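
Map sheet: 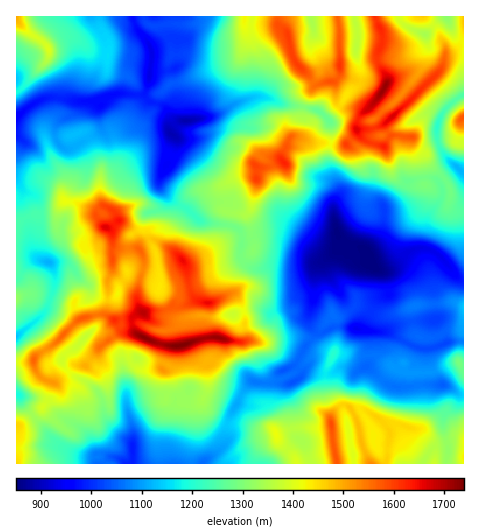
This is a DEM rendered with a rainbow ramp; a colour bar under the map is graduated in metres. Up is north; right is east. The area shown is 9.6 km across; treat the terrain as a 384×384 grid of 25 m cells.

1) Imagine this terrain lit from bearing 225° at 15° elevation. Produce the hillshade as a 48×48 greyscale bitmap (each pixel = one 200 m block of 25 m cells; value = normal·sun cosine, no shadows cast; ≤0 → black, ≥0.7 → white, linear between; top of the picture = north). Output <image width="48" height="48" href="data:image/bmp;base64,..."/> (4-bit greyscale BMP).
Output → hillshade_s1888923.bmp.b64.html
<image width="48" height="48" href="data:image/bmp;base64,Qk32BAAAAAAAAHYAAAAoAAAAMAAAADAAAAABAAQAAAAAAIAEAAATCwAAEwsAABAAAAAAAAAAAAAAABEREQAiIiIAMzMzAERERABVVVUAZmZmAHd3dwCIiIgAmZmZAKqqqgC7u7sAzMzMAN3d3QDu7u4A////AAERMyNWZmiHd3iYaJmtxzWtMIYTRmZEeSESRVV4ZGmXeJmHeJq8lEe8IIU1ZlVEeSEUiXeXQ3upq7p2eKqqU1jLEoRWZWVDeCAnp1eFRIzcvLl2aamWJGi6A3RnVVMBZgBoZXhlQp7bqphkR3ZBFFfHBWVkEAACVASGeIdVIb65iHdjNVQyIlmRFkMAAAACMViImGZVAryoZmZSJFUyElYgIAAAAAABAM3LlmVWFLyYdmdjI0MhAjIQAAAAAiIhJv/ZUkaXJ926mIqFIRNDI0MgAAADVlVWru2CEnuWSNvMmKuFIVmFVVVUECJHd2Zq7stCJpdlOJi6mqh1RauHdneHREV3ZUVqy4Y0VlaFR5z+25iImaqoVFeHUzVlVDNWZFM1ZWeFe//8mGecuZhiAUZ1IAJEM0VVM3M1ZVh4vvsgASRmAAAAACRTAAIzRnZVZ4ZVVmirunACIRAAAAAAABNUEUZnd2RGiWZ2Z4aJZWZTRVUwAyAAACRmRXh3d2VniXd3mEEzFYQAVomFWCAhACRmNGZVZ2ZnmVVWiDA1R3ABZ5hCRRFAASRkJVREVlRWdTQ0ZzN5eFAFiXIAEQIQASNCRjIjVURFMVQiZzfKd0I4umAAAAAAAAEzUgASRVVTE0IBd4zKhHVJylABAAEgAAJEMSI1ZmVCSSAWqt27dZZKyRABETVBAANURFVoh2U0rSR6zeuqdoQ6ogABI1ZBACRVVVaJh2Vr7UabzLi8gzBHEAABI1UyETVVVniqmqve2laKqZrdUiExAAABE2UyIjREWKu7zM3duVaJma3oMgAAAAA1V4YyM0Qze8uZvMu7mFZ5msyFQAAAACaZiHYzRUMknLhoq6mZh1VqupdTAAAABHqYZodFd1Mlu5dozKmHZFWKlSIwAAAASJmHaKpmmWM3qpid7al2UmeZURMgAAAAd3dnee1mujE1i93f6odWMHh2QyRAAwACVVRWeutHxwBGv/3Np3ZlAGZFUhRBIgACVVRGeshZoQR5/+rNl5hgAVNGEBQxEQACVlVXeZZIUCid/7v+eKcgbDN1AkQgEQACNVVniHQjImiN/ZzpSZQD71mjNmUyIhEAFXeId0ADVEQ2iapzWEAI3JpzRUQ0QzMQR3ZnZSFGUQABaqNGUQAI3odTMzETREMSVmZndUVnMAAEy3V2IAApzpZDMhAkRDMkeImahURTASJM64d2Q0M4h4ZUMzRVRDNHiJq6h2UyWJveyHZkRURGYlZ3Z4iIdmVnd4mqqYiKvO7MhVVmRFVWYliJmaqZiHRHZ4q7u6mrvvyYZVaHI0VVVaqYiZmYZTJXZom8upmq3+ZGYzi2ATRUM8uoZ4mGMzNXZomrqZmb/2AmYBvCASM0IamoNXhlMjJYdniqmYiN+gBHUDuTIhJEIKuzBGVEISFpdnmqmYiv5AFYUFqVMRFWAdtQBEIkEAOZZnmZqpjOoAJqYFulAAJ0BJIAMyEzACiXZ3iImpi8YAKLYF2xADiBKQACMgExAllmZnd3m5epMAKbUH6QBLpAWw=="/>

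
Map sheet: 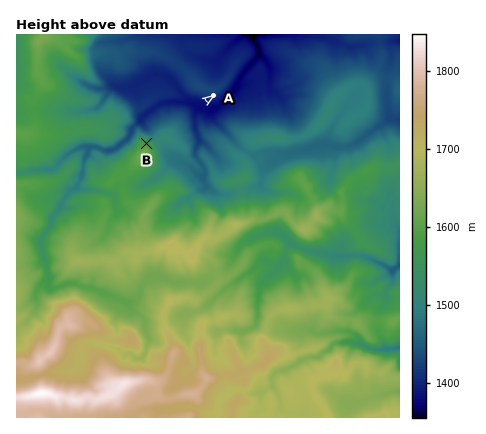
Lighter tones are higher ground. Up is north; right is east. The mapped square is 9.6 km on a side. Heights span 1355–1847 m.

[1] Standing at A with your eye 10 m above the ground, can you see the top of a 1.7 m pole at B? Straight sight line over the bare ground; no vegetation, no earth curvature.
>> yes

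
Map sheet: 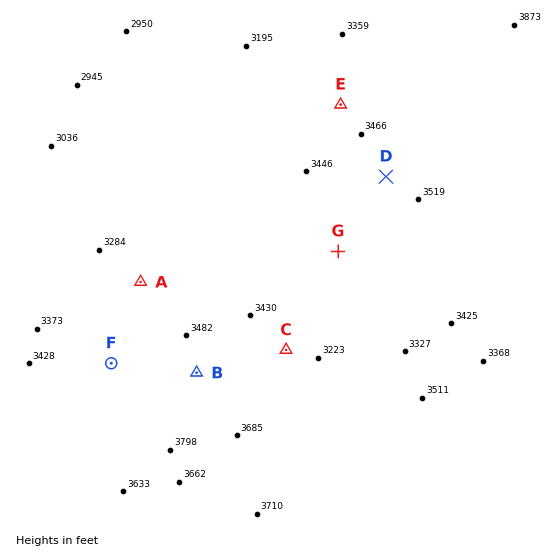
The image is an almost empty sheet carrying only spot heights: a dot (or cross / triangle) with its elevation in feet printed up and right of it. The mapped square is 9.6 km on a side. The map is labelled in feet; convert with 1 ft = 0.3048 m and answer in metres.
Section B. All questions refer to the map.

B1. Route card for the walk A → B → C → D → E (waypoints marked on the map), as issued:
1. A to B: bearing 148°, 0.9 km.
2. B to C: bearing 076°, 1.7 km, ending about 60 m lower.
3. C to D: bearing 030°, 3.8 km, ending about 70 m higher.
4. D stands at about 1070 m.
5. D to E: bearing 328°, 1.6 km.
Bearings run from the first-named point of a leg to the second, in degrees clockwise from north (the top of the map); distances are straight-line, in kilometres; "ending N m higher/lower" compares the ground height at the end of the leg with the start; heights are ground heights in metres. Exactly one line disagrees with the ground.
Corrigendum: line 1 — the distance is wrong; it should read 2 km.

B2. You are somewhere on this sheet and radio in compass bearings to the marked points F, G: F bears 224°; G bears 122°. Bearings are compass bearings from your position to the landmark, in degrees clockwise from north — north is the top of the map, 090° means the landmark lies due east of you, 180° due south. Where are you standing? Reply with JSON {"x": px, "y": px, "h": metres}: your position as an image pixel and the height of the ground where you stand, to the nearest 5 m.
{"x": 264, "y": 205, "h": 1045}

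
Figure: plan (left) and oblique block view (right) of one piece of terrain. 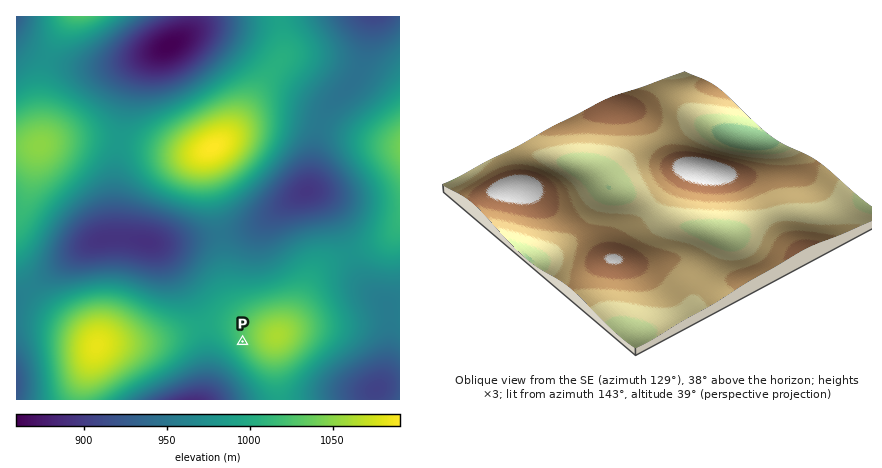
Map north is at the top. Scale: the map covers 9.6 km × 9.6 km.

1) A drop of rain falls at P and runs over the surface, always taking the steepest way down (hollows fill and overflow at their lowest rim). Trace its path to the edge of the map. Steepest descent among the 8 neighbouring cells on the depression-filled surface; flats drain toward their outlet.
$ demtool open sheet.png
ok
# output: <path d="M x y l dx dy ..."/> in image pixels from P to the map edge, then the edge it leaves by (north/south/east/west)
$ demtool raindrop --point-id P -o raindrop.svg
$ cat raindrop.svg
<path d="M242 342l-24 24-2 10-2 8-12 16"/>
exit: south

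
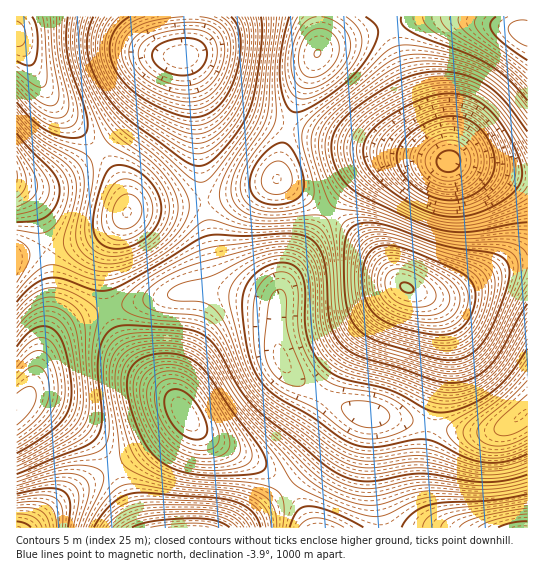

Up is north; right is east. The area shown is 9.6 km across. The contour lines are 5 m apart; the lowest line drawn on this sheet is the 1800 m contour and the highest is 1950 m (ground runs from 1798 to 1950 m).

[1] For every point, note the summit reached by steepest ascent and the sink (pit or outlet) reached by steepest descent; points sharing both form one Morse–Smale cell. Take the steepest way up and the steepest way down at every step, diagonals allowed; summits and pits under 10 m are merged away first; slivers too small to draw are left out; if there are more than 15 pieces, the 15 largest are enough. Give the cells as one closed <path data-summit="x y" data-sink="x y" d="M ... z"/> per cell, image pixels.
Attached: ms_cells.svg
<path data-summit="185 414" data-sink="282 361" d="M215 291l-33 1-73 18 7 20 11 20 8 11 41 40 13 20 22 19 54 28 21 20 26-25 29-38 10-10 9-2-14-5-31-16-28-23-7-12-3-11 0-41-2-2z"/><path data-summit="406 287" data-sink="282 361" d="M330 212l-18 23-29 50-4 12-3 24 4 36 7 12 16 15 43 24 20 7 27 2 37 8 14-62 1-20-5-29-11-15-28-15-32-37z"/><path data-summit="406 287" data-sink="449 162" d="M418 159l-27 1-18 7-14 9-14 14-16 21 40 36 32 37 18 9 23 3 17-5 44-24 25-6-1-85-28-4-44-11z"/><path data-summit="525 33" data-sink="449 162" d="M527 16l-140 1 25 76 16 34 21 34 21 3 43 11 15 0z"/><path data-summit="17 34" data-sink="182 57" d="M191 16l-174 0-1 21 33 60 50 52 32-31 33-53 10-8 9-1 5-5 4-17z"/><path data-summit="318 53" data-sink="449 162" d="M386 16l-67 1 0 34-20 44-10 31 6 3 47 12 105 20-19-34-16-34z"/><path data-summit="406 287" data-sink="522 415" d="M527 261l-24 6-54 28-18 1-11-2 15 11 5 9 4 15 0 34-13 59 2 5 32 5 24 0 17-5 22-16z"/><path data-summit="185 414" data-sink="17 410" d="M109 309l-23 7-17 8-21 18-8 16-8 29-8 14 15 2 35 20 25 23 14 22 49-31 13-10 10-10 0-3-9-13-41-40-8-11-11-20z"/><path data-summit="185 414" data-sink="193 527" d="M186 416l-33 28-40 23 25 61 99 0 48-39-2-6-18-15-62-33z"/><path data-summit="318 53" data-sink="182 57" d="M318 16l-125 0-2 27-7 14 11 9 12 17 19 18 19 11 44 15 10-32 20-44 1-18z"/><path data-summit="523 527" data-sink="522 415" d="M527 412l-21 15-17 5-24 0-34-6-7 36 0 31 4 16 9 12 12 7 79-1z"/><path data-summit="127 213" data-sink="182 57" d="M182 56l-8 1-10 8-33 53-32 32 16 21 8 16 6 24 18-4 42-3 15-3-9-102-7-32z"/><path data-summit="127 213" data-sink="282 361" d="M203 201l-65 7-11 5-18 30-4 15 0 33 5 18 80-18 36 1 51 11-8-6-31-9-15-10-8-17z"/><path data-summit="525 33" data-sink="282 361" d="M277 179l-18 9-36 11-18 2-1 2 11 58 8 17 15 10 31 9 9 7 1-7 8-20 41-66z"/><path data-summit="525 33" data-sink="182 57" d="M186 57l-2 1 7 20 5 31 8 92 35-6 35-14 3-3 11-51-43-15-19-11-19-18z"/>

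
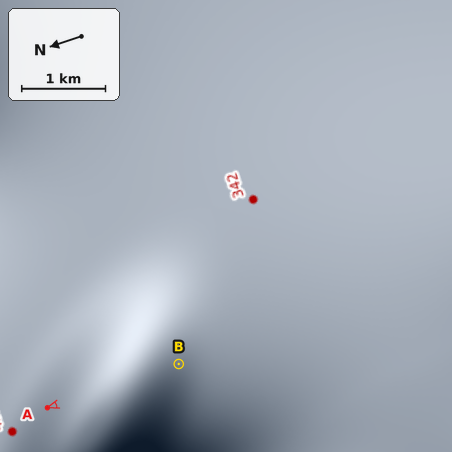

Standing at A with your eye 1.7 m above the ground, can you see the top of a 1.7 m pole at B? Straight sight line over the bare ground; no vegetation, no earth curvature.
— yes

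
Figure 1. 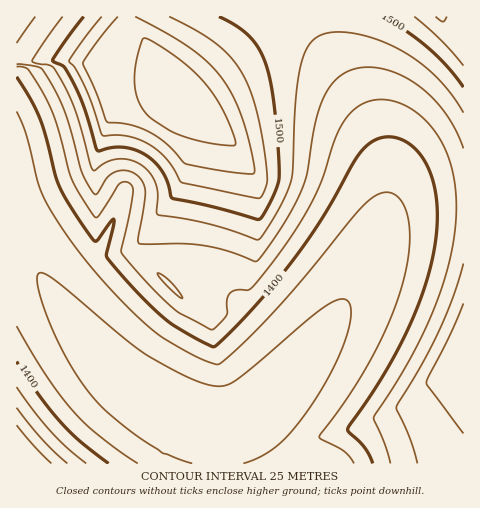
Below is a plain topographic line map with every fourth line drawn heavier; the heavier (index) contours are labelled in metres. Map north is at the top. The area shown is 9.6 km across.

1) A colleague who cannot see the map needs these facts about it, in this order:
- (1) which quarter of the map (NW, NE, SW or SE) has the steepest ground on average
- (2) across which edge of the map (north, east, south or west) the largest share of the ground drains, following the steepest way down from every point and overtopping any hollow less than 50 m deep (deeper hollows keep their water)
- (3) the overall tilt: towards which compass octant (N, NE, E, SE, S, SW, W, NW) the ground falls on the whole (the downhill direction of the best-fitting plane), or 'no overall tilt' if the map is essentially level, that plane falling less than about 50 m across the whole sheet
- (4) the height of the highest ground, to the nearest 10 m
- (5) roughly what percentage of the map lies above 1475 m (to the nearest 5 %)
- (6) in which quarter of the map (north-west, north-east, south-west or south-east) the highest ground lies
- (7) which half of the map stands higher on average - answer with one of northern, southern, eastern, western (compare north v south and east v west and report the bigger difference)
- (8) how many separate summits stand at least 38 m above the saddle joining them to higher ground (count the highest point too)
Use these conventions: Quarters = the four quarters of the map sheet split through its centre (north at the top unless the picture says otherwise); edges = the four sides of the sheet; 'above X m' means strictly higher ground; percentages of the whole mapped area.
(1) The steepest ground, on average, is in the north-west quarter.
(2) The largest share of the runoff leaves by the southern edge.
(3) The general tilt is down to the south (the land rises towards the north).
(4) The highest ground is at about 1600 m.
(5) Ground above 1475 m makes up about 25 % of the sheet.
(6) Look to the north-west quarter for the highest ground.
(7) Taken as a whole, the northern half is higher than the southern.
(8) There are 4 summits with 38 m or more of prominence.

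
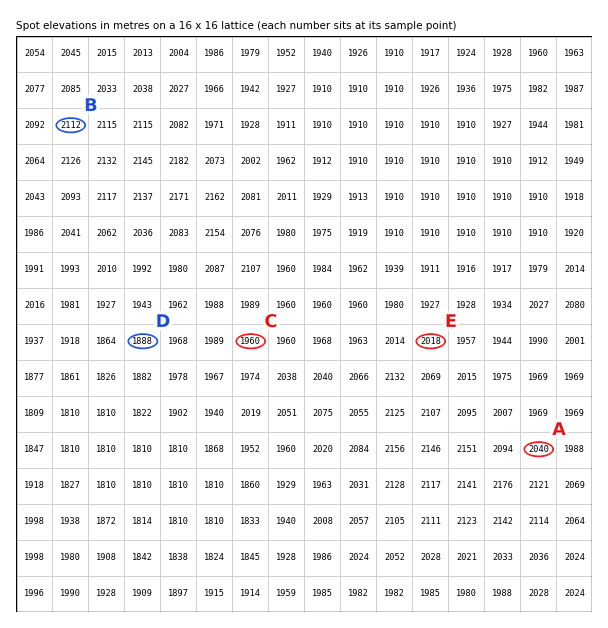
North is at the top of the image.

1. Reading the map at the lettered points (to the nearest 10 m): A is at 2040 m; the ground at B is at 2110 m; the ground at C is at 1960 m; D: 1890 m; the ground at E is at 2020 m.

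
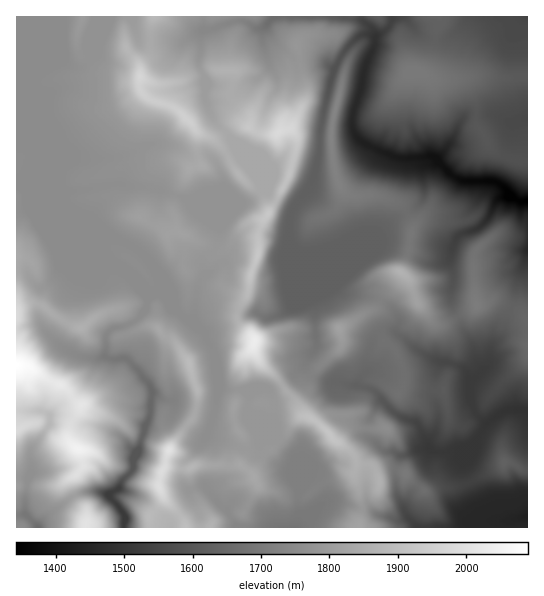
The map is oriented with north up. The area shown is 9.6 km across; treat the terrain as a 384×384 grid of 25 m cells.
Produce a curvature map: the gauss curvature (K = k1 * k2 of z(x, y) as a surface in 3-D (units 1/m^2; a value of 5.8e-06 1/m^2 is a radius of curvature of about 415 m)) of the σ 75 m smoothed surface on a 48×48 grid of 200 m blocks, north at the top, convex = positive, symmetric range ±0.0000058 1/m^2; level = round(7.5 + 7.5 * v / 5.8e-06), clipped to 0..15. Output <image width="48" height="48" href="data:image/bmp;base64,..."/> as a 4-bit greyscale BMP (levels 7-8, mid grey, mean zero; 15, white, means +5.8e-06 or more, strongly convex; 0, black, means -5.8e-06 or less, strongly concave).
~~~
<image width="48" height="48" href="data:image/bmp;base64,Qk32BAAAAAAAAHYAAAAoAAAAMAAAADAAAAABAAQAAAAAAIAEAAATCwAAEwsAABAAAAAAAAAAAAAAABEREQAiIiIAMzMzAERERABVVVUAZmZmAHd3dwCIiIgAmZmZAKqqqgC7u7sAzMzMAN3d3QDu7u4A////AIaHeaumd3eIhqeHeId3d4iYh3h3Z4d3d4d3eMiSuIZmd3d4iIeHeIdXZpeIiIh3eId3Y4iwd1d4h4iHeHh4iIdniIiHiIiId3d4gwb7d4uJeIeIh3d4eId5p3end3iHeHd3moh3CZeJeYh4iIiId4h4pZV3d3d4eHiJdoiJCYiFl3d3h4iIiIh4hLiHiId5d3h4d3iYmoVmd3eId3iIh2d4eGeHeIiJh2l4iZmHjXr3mId3iIiIeHZ4Z2mHeHh3eIlpl3d2gFZjiIeId3eZepeIiXeHeHd4eIhYZneHqaaFd3d4eHZ3WHd3umd3h4d3d3h5d4d3d2iId3d4iHepd3iFhoiHh3d3d3eHeKiId3d4Z3eHiId4iIiIh4eHeIiIh3h4dYd3eXd5iXd3iId3iYd2iId3iIiHiHh3qId3iHeIeHdniFeHiHh3eId3iId3d4h2h3d4iHh3h4dnhmiHeId4h4h3h4iHd4l4iHiId3d4p3eIh5iHdnd4h4iId3iIeIiJh3eHh4d3h3eJl4eIh5d3eIh4eIiIiHeIeIh4eId3d3d5+Gh3h4h4h3h3d4eHiFiYeJeId3h3iIhqxTiHaaeIeHeIh3d3d4iHd3d4d4eHh3dAjHh3aIZ3eId3dnh3eJZ3iIh4h3eHh3dlx3iHeHd3eHmHd4mHeIZ4iIh3h3d3d4d5d3iIiIh3d3iIh4iHd4iHiIiHd3eHd4eHd4iIiId3d3Z4iHd4eGh4eIh3eIiIh3iJh3eIiHd3eal3Z3d4iHiHh4d3iHd4h3h3WIiIiId3jJeIh4h3h4h3eId4iId3eHiImJh3d3d3dzeIh5h3eIh3d4d3eIiId3eIiHd3d3iIiHeIhol3eId3eId3eHeIh3d3dXd3d3iIiIh4d3iJiHeHh4h3iHeHh4d4d4h4iHiIh3h3d4Z6h3d3d4h3iIeIiId3jYh4h3iIh3eHd4lXd4iHd4d3eHd3iIiJdiiHh3iHeId4eHh4h3eHh3d3h3h3eHh3aHh4h4d4h4h5d3d4hneHeId4h3h4iHiId4h3iId4h4d3eIeIiHd3d4d3d3d4iHeIeImHiHeIiId3doh3iId3eIeId3d4eId4h3d3h3iIh3eJeIh3eHd3eId3d3iIZ4eHiHd3d3iHd4eIaIiHd4d4d3eHd4h4h3d3d6eXaHmHeId3iHeIh3h4h3eHd4iIh3d5Z5iIh4h4d4d4d4iIh4d3d4h3d3h4mId4h4h3h3eIh3eIiHeId4h3eId3d4d3eId4h3eJd4h4iHeId3eIeHeIeHh3eHd3eHh3h3iJeIeHiHeId3eHeHd4eIh3eHd4eId3iHd3eJeIiIeIh4h3d3d3d3d3e4iIhoiId4d3d4eHiIiId4h3eHd3h3eIeHiHh4iIeId3eXeHiIiId4iHh4iIh3h4Z3d4eHd3h3d3d2d3h3h3iHd4h4iHeHd4iHeId3d3d3iHeId3h3h3h3d4h4iHeHd4d3d3iHeHiIiIiMh5aIh3d3d3iIiIh4eHeIiHd4d3h3d4aHOYeHeHh4iIdw=="/>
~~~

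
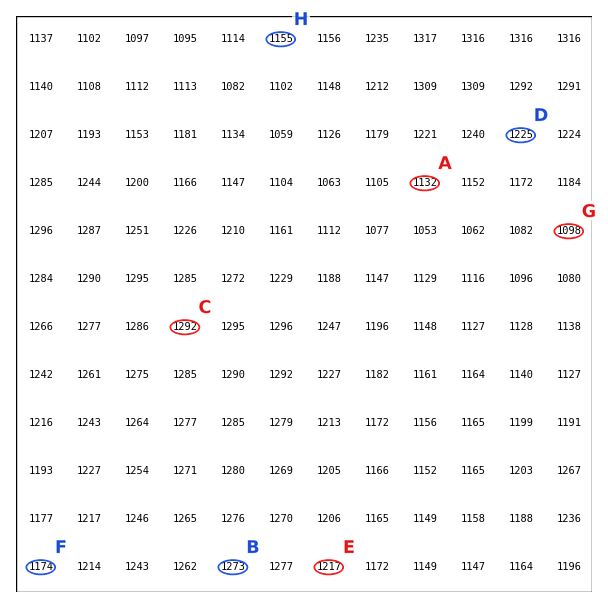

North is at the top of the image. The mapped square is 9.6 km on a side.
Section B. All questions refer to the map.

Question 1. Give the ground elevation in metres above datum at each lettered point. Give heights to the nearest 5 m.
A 1130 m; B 1275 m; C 1290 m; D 1225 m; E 1215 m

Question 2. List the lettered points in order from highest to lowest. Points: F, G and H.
F H G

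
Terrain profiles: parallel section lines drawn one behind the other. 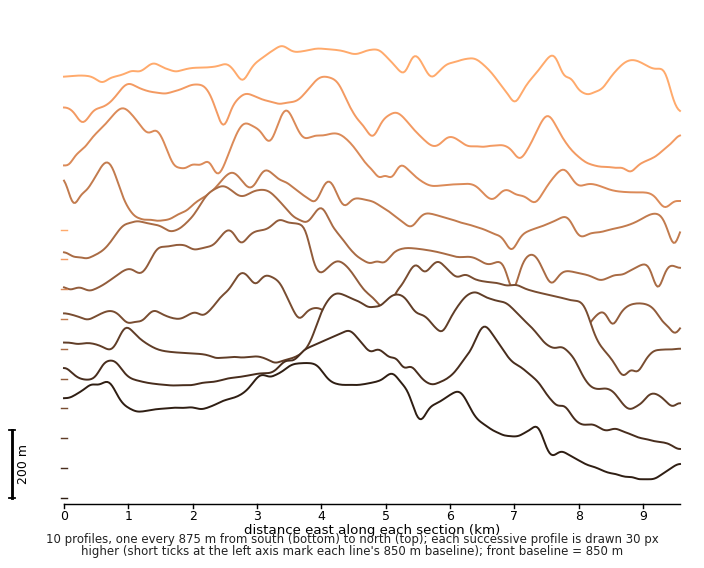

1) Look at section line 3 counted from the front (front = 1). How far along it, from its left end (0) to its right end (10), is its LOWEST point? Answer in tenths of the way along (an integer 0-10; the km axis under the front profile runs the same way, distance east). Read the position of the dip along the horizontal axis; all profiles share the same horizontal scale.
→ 9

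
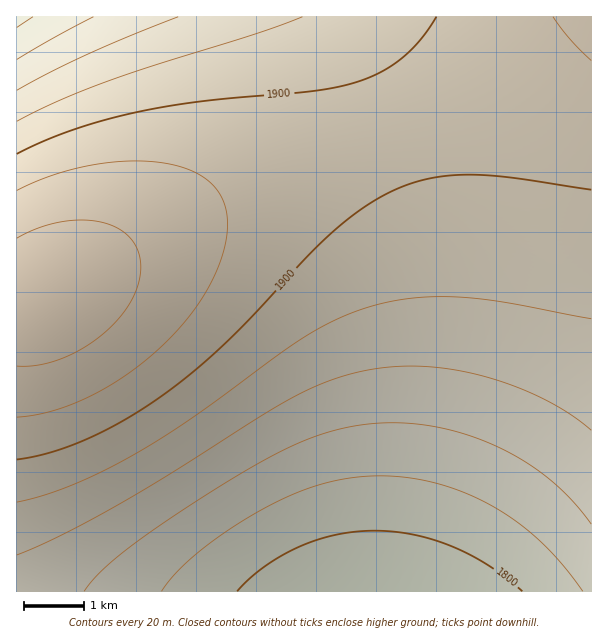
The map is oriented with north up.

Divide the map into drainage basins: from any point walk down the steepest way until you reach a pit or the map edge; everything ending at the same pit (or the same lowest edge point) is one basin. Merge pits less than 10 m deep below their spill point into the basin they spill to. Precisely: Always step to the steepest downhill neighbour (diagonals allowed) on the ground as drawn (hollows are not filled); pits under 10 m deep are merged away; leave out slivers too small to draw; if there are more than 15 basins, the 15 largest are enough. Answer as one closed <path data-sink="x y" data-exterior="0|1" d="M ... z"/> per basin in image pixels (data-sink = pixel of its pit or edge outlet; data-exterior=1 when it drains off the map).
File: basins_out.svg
<path data-sink="381 591" data-exterior="1" d="M591 16l-13 2-38 30-33 22-72 39-181 72-74 37-136 78-14 5-14 1 1 290 575-1z"/><path data-sink="17 17" data-exterior="1" d="M579 16l-562 0-1 284 14 1 14-5 136-78 74-37 57-24 100-37 63-30 56-35z"/>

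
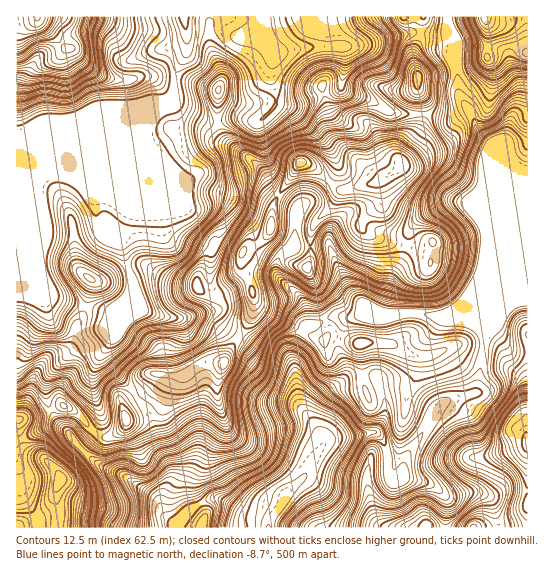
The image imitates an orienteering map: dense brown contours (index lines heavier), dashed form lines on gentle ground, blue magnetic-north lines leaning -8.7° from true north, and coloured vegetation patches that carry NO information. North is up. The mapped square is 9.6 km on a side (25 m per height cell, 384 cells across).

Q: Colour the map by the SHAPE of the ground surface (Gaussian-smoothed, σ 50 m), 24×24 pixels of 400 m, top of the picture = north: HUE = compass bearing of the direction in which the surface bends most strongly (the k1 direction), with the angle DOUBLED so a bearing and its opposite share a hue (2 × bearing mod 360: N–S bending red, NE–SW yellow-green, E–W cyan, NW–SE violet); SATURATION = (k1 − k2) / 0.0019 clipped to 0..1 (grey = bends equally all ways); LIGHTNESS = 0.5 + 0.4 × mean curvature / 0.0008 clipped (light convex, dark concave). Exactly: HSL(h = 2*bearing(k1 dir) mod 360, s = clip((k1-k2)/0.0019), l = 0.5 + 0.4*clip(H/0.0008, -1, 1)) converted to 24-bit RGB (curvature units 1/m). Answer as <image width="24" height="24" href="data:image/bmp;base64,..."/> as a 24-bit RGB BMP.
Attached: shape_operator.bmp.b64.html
<image width="24" height="24" href="data:image/bmp;base64,Qk32BgAAAAAAADYAAAAoAAAAGAAAABgAAAABABgAAAAAAMAGAAATCwAAEwsAAAAAAAAAAAAAv1m5sqtU0sqEuIM4NFGjZLBsRC1xPnlIvdxl11JqOV5gVE2JEqbBtsThj23WdVm9s9OsaZzevJHctNvnBCjI9dbZeyW7zJp1Q09r05OFy79ufOHRTGWtu0JsMBlFrGh1ibkbmE4NQHMwMGEuMGdPO44wUjM6gzpAyvSKHUtHcLVArREPLRwPgIoPVlIh1sRqbUF0fNNq1fbnvwzJPggLkgkbRNhnMGhLuXSJtoSat1h1TqJHGYZZQ3dtOFR+dHm/+vPEQydiZiIxpytZsml4cbqUXFKKkc9ENo3Vz/zZfggrOwAXw15wPc9kvzVQTJ1vO2d3yWJdgcSlytrhQYu2NF1yNnduKWRv+uPRpwarJIZ6VXHKz9DqrJ/lzWDbpcWdW+semooAMQIhlfbQ81j3rMPhlWzArJexKzNl0tqUl/XbhXC3t4vOJDSJZkxYJg8NdY8A3hIOSc9ZH3BWNLM1USB99JTZrceU79LglwDQzPj/FxDQ8TMW2190olKNunGEOziI3P/MRYNtWGg/eUc5WBlLaiY6N5ak2vHbFoq/28CYL2FjaIRMJFtHI5aO9dba80xNGkfC2cNzDQc/3PjRvBt0npZoqoytW1+w//mvRyEoYY8sJUhnXBlvRdRMZtTSpsuEU0OLyIl4klaHToRDOm08DSYYnf8pH8Qwu9YO5o4mFkZhKXl/2sPsxMXzoHriz4fd+NHSe0zWpN2kEhFMKg9F7/TXHoNziYgvX3JClrJgl32nfJiiO2maaZHEfcthPK2E4IXA0kSaWI2kDkE3gnk54L5/LaeYrjdh0IZs/F6Y3MNjFwkqI+XqouCccGDeurrsj6becbOtZ3K9wKLSR065Ra2myWU8tbZ/OB5A2IxrnmdNVmp6C5VIraQbVCEGeEUfuJFf3GWA7aiwOrfqGHVfcqo/LptDhHk2kIsxx3pigmg5goRGjk1aPWd1qtrHk1s6QkJpjmMy03QlLXoyVVl7fzJc0z2SIeM+K6hMtltB3u/OtG7kewOAUOkQLpIvNhIPcEIMQTMCZYcABW8cdIB+eoB/RZIwgH9/bDR1ullf2fLusbnhKBloY6y3bHTW7+/VjRGufOFyw+hoMwAd7v93lejpaQ5peVC9aJ7c3df07t3uSMaxGF9kf3+Af39/f3+AKjSVwu3Jd7CHpU2NU0XKaczBIldv9qCJEQpx9uXV3lpMAHXT7/nRjBK/vC28gMCeXKWdX6WY38yy2bC7CjFlfn6Af4B/f3+APVNsy99idXJFbUpFYZJRfHBLKVVhXJznAVbX98a99X2tGrG288AuHgAzvr6UnMi5ZbuqR4Cr3O/l2dLpMweYeHiAgIB/f3+ATEF5zee2Yz+HfJiTgoJrgH9uVH1cDy8d4XQpJmid77GU6CuFKlyx/1H1NL14uWBtvMCCIqhNHt0Umi5Fbhhef3+AgIB/f36AU42jssJxfVF2gnhzgH9/f39/eXl/TECRN7JXHDlH2+Oh+11nGiwju502kXLPTbJUv6Rzy81GOE0VJR8OQnlhf3+AgIB/f3+AaIxqhW1igH1+f4B/f3+AgH9/gWNvOWtRaTJQR7JKRuVl/02ncnbZYPHZjT+WooW1u4au5L7IsmTVUsijGGuOfn6AgH16gIB/gIB/gIB/f4B/f4B/f3+AgGx8f2qYoT2hObHG0PvuABTvo8vy4NjzqAXRjsTah2bQn6fLn6XT2X3O4qXXETlLa3t+rVFxbIVbfn99f4B/f4B/f4B/f3+AdWWXWF6ieLDAT+VwbL0ODCcdYaAxkCkP1aBAtGEkWZwkZr14xFF/tr5pwkmK7QmoDkwWq5w4eqAoR0QcXYQROG4ze31YeH9hYIZsTll/hUFQ8+xaMHNuO4d0IVYdVFkhoddCcIDb4XRSKw8If2cBr+wWOHWItyOj6qifGo+Dy3KEQDpq0OOVJlVBI8+fVs+QQbBcLEF+W3LH8+nYO3OeY1uMOyuKp5rRoupsEwMw8W6SeHz09dbgiduWKxlOi0dj5rFpM0pzJtzLwZrt5MjSs/3wDVKsTWHJr4bJLmGcPnt64e6mxTPMalt9O3mCWrmI58jCAjuXjsqCeRZ97fjT1Y3iNwl070O8yu+7jCil1KBcE38yw+S30uV7LxNCYpxRT2g9TJd3P4GZqMhAeUVNhWx4eGBXXX0teH4eSUgjMTYTLkch+v+bdSUrLB9b89QY1IMwQbzG1H/WoM3eedNV4DdWK22ydJWiYn2kPkuNtoZToWpsdImMamiEimyWkKmieXmXgT2qoV7LP3zbi+xFk8hgKARX6/G3nNbKYF+t"/>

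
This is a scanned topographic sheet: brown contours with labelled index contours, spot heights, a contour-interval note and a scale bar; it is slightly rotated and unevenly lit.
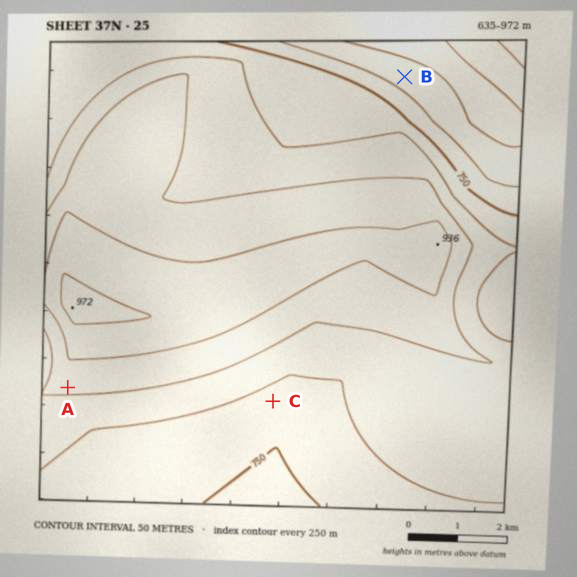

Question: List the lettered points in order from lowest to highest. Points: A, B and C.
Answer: B C A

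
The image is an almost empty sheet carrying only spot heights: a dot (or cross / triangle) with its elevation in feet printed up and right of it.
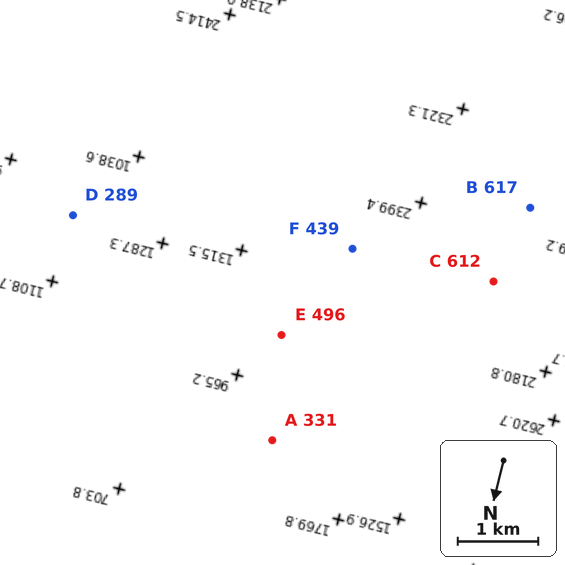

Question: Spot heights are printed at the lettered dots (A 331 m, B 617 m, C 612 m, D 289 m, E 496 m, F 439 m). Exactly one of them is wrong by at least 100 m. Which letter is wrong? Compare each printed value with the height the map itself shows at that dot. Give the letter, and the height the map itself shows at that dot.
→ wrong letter F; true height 614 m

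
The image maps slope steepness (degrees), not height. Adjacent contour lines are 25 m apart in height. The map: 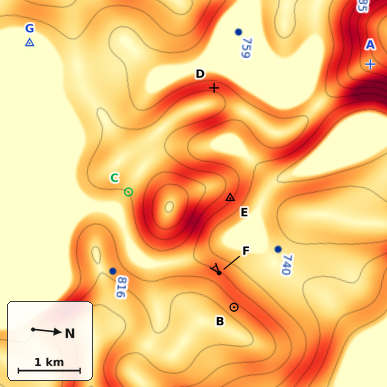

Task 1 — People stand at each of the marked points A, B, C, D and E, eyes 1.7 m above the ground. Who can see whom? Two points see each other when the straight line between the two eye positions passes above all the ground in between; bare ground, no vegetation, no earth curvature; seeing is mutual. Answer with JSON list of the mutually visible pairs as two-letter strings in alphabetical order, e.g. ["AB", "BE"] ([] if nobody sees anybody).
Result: ["AB", "AD", "AE", "BE"]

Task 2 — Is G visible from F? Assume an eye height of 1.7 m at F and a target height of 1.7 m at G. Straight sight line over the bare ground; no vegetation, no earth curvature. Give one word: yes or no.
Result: no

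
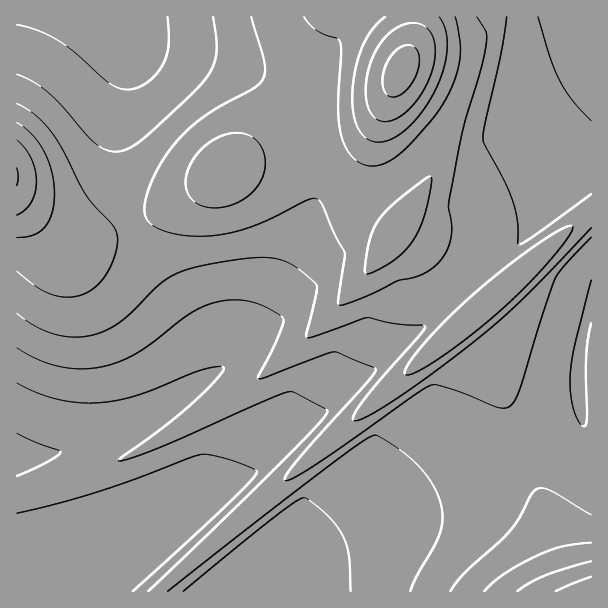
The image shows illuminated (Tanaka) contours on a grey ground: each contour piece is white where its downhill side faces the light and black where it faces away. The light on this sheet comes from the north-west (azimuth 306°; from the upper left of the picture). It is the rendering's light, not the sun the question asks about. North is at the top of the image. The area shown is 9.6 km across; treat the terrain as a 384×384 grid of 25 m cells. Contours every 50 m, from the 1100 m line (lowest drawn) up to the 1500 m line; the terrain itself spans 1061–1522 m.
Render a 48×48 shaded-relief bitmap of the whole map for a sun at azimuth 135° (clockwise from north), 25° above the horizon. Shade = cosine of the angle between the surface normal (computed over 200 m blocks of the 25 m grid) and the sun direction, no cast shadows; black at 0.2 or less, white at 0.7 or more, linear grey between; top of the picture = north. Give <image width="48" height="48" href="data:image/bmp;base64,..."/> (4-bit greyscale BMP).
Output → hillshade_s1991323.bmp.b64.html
<image width="48" height="48" href="data:image/bmp;base64,Qk32BAAAAAAAAHYAAAAoAAAAMAAAADAAAAABAAQAAAAAAIAEAAATCwAAEwsAABAAAAAAAAAAAAAAABEREQAiIiIAMzMzAERERABVVVUAZmZmAHd3dwCIiIgAmZmZAKqqqgC7u7sAzMzMAN3d3QDu7u4A////AHd3d3djAWvsh3d3d2ZmZmVVVEQzMzMiIXd3d3d2ICfOuHd3d2ZmZmVVVERDMzMyInd3d3d3YwFr7Id3d3ZmZmZVVVREQzMzMnd3d3d3d0AFvsh3d3ZmZmZlVVVUREREQ3d3d3d3d3QASt2Xd3d2ZmZmZVVVVVVVVId3d3d3d3dQBJ3Zd3d3ZmZmZmZVVVVVVZmYh3d3d3d1EDjdp3d3d2ZmZmZmZmZmZpmZmYh3d3d3YgKM63d3d3ZmZmZmZmZmZmZ4mqmYh3d3diAXzrh3d3d2ZmZmZmZnd0RVaJqqmId3d2MBa+yHd3d3dmZmZmZ3d1VURWeKqpiHd3dABa7Id3d3d2ZmZnd3d3dmVVVXiqqYd3d0AErdl3d3d3dmZ3d3d3d3dmVVV4qqmHd3UQSd2nd3d3d3d3d3d3d3iHdlVVeaqod3dhA43ad3d3d3d3d3d3d4iIiHZVVnmqmHd2ICjOuHd3d3d3iHd3eIiIiIh2VVaKqYd3YwF87Id3d3d3iId3eIiIiIiIdlRXmql3dzAWvsh3d3d4iId3iIiImZiIh2VEaaqYd3QAW+2Xd3eIiId3iIiJmZmIiIdURYqph3dRBa7ad3eIiId3iIiJmZmYiIh2RFeqmHd2EEnuqHiIiId3eIiJmZmZiIh3ZUV6qYd3YgOd64iIiYd3eIiJmZmZiIiHdlRHmph4hzA43riImYh3eIiJmZmZiIiHd2VEeqmIiHQCfOyYmZh3d4iImZmZmIiId3ZUR6qYiIhAF87amZh3d4iIiZmZmIiIh3dlRHqpiIiFEWvuqZiHd3iIiImZmYiIh3d2VFiqmIiIYQWu65mHd3iIiIiJmZmIiHd3ZEWKqYiIhiBK78mXd3d4iIiImZmZiId3dkRpupiIiGIEnvyYiHd3eIiIiZmZmId3dlRHq6iIiIcwOe/piId3d3d4iJmZmYh3ZmQ0iqmIiIhzAo36mYh3d3d3iImZmYh3ZmVDWaqIiHd3QCfKqYh3dmZmd4mZmZiHZmZTNpqYd3d3dRFbqph3ZmZmZ3iZmZiHdmZkNHqod3d3d1EKqph3ZlVVVneJmZiHdmd2U1mpd3d3d3Y6qZh3ZlVEVWZ4iZiHdneIdUeZh3d3d3d5mYh3ZlRERFZniIiHZmeJmFWKl3d3d3d4iIh3ZVRDNEVmeIiHZmeKuoZ5mHd3d3d3d3d3ZlRDMzRWZ3d3ZVaKvKh5qXd3d3d2Z3d3ZlVDMzRFZnd2VEV5vMqJqYd3d3d2Z3d3ZlVEMzRFVnd2VERovNypqpd3d3d1Znd3ZmVUQzRFVmd3UzNXrN25qph3d3d2Znd3ZmVURERFVmd3UyI2i93Kqqh3d3d2Znd3dmZVVERVVmd3ZCIkec3Lqql3d3d2Zmd3dmZlVVVVVmd3dSETWKzLqqqHd3d2Zmd3dmZmVVVVZmd3djISRpvLmqqHd3d2ZmZ3dmZmZVVVZmZ3dkIRJHm6maqXd3d2ZmZmZmZmZlVVZmZ3d2MhI1iamJqYd3d2ZmZmZmZmZlVVZmZnd3UyI1eJiJqYd3dw=="/>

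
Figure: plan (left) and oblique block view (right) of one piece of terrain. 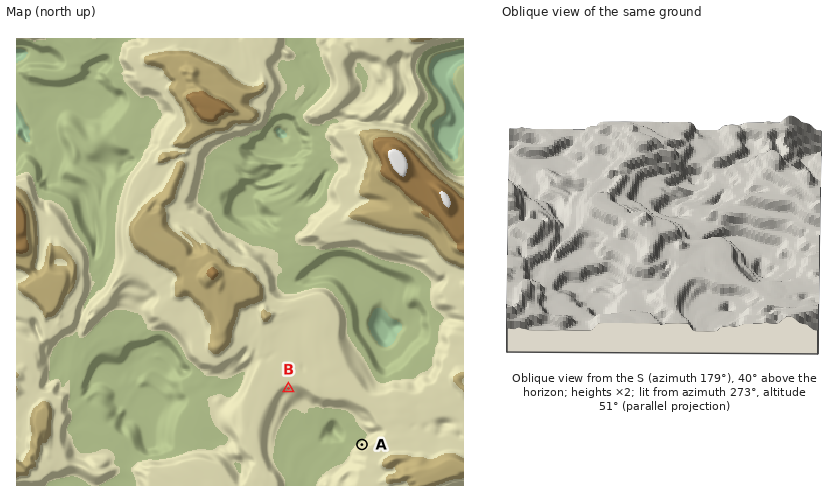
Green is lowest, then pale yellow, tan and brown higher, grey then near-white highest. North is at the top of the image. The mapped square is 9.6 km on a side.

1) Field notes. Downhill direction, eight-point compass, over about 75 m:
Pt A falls NW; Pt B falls S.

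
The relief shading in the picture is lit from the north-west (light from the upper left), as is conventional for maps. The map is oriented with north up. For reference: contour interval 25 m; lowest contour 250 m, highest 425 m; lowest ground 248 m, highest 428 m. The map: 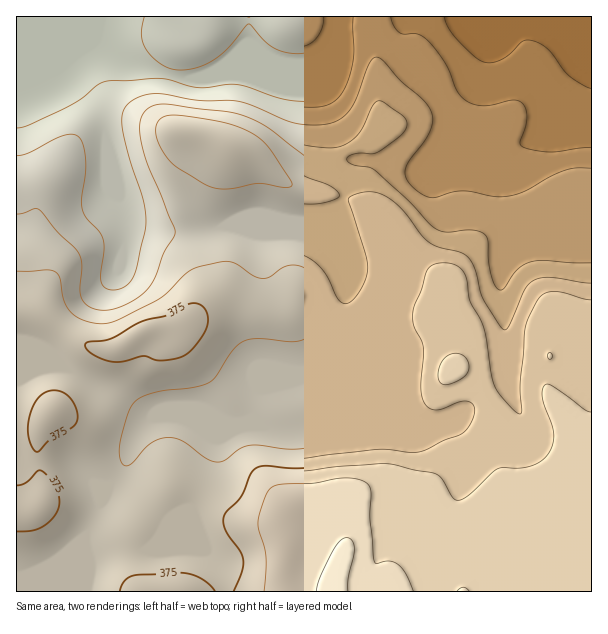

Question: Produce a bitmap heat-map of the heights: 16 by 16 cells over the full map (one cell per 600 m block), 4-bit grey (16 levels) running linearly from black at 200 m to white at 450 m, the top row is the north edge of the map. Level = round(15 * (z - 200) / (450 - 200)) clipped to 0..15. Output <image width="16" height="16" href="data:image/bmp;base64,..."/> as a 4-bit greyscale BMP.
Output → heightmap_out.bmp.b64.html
<image width="16" height="16" href="data:image/bmp;base64,Qk32AAAAAAAAAHYAAAAoAAAAEAAAABAAAAABAAQAAAAAAIAAAAATCwAAEwsAABAAAAAAAAAAAAAAABEREQAiIiIAMzMzAERERABVVVUAZmZmAHd3dwCIiIgAmZmZAKqqqgC7u7sAzMzMAN3d3QDu7u4A////AJmqqr3dy8y7qZqqvd27u7u6mqq93Lu7u6qZqaq7uqu8uqmZmZmZqquqmZmZmZqqq6qqqZmZmrmrqpq6mZmaqaqYZ5qZmJqXmYhmiIiImYd3h2aIiImXd3d3V5mZiHZlZmZoqph3dlVURVd3ZVZ2VURERFRERWVEQ0REVUVVVDMz"/>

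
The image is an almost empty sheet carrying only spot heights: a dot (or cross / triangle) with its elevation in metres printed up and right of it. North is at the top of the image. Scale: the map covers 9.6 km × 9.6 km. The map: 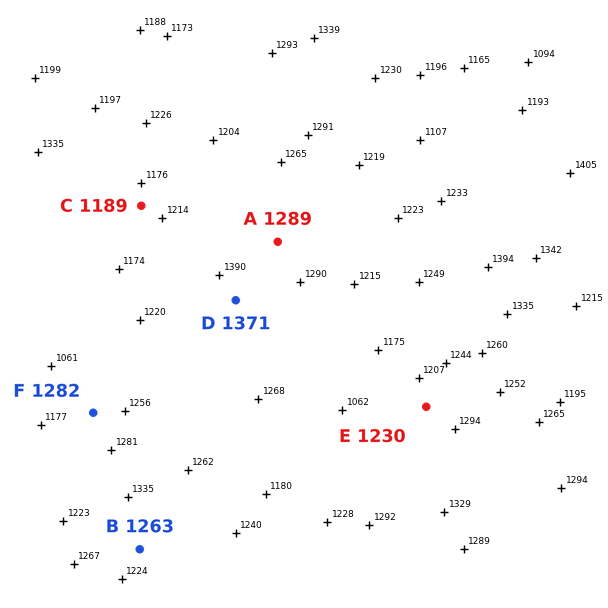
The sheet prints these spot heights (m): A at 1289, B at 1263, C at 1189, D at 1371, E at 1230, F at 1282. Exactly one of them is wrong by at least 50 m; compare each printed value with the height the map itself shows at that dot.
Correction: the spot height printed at F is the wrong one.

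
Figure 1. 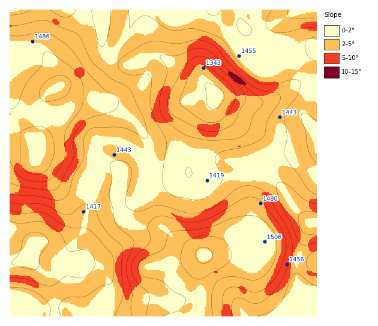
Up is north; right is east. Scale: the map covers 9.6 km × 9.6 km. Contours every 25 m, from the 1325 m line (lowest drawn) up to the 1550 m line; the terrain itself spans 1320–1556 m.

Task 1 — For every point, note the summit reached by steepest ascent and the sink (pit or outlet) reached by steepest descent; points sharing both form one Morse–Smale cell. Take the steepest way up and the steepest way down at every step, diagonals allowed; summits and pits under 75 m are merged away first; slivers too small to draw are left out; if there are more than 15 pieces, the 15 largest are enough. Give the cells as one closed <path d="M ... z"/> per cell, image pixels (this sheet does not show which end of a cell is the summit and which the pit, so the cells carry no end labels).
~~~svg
<path d="M316 10l-214 0 0 37 9 10 14 7 7 0 20-8 12 2 37 21 15 17-1 4-16 13-8 10-16 31-3 19-21-5-17-18-17-9-16 1-7 14 19 9 9 6 0 6-4 15 0 10 3 11 5 8 14 5 20 2 20 15 24 12-5 16 2 31-2 14 118 0z"/><path d="M102 10l-92 0 0 117 18 10 7 8 2 9 3-2 10 0 43 5 8-15 16-1 17 9 17 18 21 5 3-19 16-31 8-10 16-13 1-4-15-17-37-21-12-2-20 8-7 0-14-7-9-10z"/><path d="M95 157l-5 22 0 15-7 37-1 31-31 6-11 0-11-10-19 5 0 53 188 0 3-14-2-31 5-16-24-12-20-15-20-2-14-5-5-8-3-11 0-10 4-19-9-8z"/><path d="M12 128l-2 0 0 134 9 0 10-4 11 10 41-5 2-7 0-25 7-30 0-22 4-22-44-5-10 0-4 4 1-8-3-5-10-9z"/>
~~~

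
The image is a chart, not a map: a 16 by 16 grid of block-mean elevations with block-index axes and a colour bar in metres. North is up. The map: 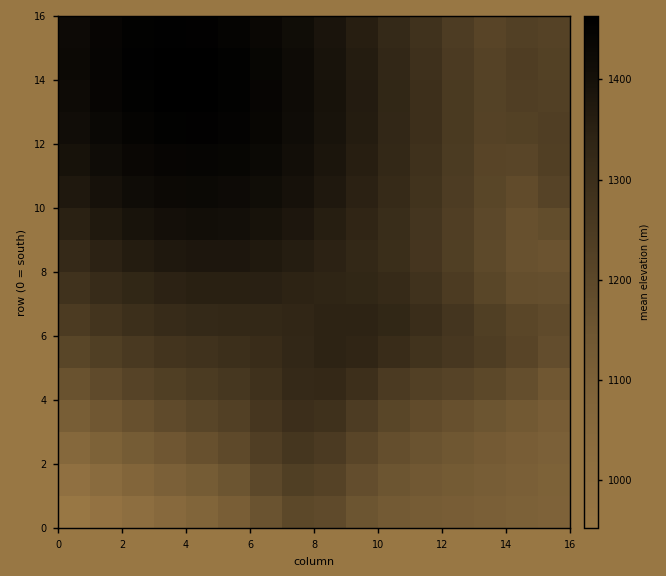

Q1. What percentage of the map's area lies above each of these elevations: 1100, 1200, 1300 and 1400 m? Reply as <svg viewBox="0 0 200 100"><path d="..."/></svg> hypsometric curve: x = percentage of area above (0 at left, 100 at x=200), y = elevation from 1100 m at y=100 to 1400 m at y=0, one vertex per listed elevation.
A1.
<svg viewBox="0 0 200 100"><path d="M189 100l-41-33-57-34-53-33"/></svg>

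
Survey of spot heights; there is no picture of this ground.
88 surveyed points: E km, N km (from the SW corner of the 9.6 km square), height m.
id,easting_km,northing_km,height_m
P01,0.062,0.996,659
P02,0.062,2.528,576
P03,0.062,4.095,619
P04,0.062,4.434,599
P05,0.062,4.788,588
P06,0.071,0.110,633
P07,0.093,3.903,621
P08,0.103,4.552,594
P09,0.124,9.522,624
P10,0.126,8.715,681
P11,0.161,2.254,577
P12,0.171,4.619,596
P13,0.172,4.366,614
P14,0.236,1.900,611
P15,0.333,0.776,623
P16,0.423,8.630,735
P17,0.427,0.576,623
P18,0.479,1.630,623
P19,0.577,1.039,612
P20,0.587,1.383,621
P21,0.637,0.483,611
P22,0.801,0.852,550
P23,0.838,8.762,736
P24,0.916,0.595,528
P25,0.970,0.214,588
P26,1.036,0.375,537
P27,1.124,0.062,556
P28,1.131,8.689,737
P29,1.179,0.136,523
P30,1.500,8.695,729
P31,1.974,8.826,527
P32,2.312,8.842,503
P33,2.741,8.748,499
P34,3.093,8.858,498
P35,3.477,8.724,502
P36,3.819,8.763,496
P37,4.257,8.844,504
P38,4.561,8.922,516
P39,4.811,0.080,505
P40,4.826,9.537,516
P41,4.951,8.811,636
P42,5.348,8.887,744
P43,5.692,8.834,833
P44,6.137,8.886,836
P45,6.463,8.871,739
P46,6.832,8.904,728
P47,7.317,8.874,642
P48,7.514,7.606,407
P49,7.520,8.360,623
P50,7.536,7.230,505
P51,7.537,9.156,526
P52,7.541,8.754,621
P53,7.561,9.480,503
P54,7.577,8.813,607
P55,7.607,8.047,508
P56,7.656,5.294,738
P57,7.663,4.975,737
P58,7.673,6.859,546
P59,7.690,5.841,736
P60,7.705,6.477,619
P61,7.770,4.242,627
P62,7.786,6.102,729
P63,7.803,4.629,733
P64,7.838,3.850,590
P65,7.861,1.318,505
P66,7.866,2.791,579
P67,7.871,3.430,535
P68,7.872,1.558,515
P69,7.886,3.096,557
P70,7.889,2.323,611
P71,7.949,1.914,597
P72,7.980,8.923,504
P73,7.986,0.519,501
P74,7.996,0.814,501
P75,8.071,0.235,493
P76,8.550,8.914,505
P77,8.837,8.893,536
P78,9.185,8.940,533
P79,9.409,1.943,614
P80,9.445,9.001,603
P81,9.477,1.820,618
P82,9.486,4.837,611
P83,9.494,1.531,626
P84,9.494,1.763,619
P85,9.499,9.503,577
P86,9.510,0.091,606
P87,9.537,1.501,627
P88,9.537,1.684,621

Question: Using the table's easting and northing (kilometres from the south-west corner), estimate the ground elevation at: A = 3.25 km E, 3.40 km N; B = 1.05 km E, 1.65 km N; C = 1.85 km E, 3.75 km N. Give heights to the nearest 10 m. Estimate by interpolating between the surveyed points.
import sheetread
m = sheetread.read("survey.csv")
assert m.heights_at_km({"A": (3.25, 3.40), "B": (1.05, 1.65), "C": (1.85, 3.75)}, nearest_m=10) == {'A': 620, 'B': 630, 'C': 500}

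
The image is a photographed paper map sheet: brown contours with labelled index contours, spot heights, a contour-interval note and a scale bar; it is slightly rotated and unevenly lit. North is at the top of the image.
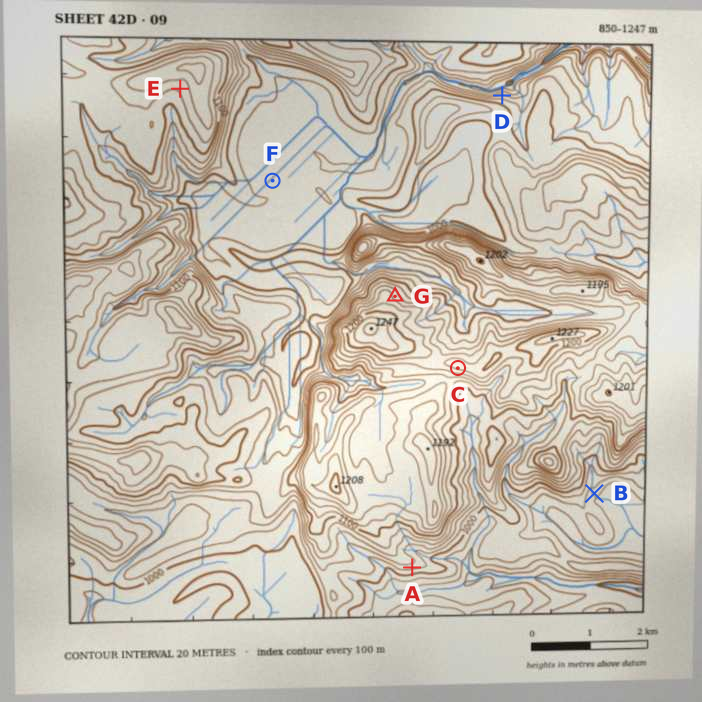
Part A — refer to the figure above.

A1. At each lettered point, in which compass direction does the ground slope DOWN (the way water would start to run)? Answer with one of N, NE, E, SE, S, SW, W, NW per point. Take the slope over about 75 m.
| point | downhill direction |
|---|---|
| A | S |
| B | SE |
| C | S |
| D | N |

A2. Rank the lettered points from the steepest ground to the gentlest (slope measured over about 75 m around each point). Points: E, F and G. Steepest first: G E F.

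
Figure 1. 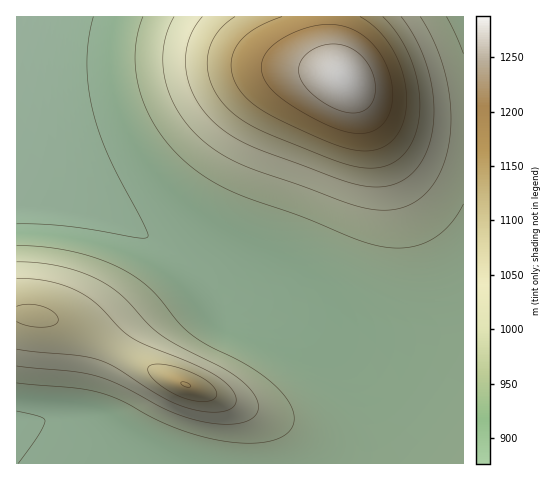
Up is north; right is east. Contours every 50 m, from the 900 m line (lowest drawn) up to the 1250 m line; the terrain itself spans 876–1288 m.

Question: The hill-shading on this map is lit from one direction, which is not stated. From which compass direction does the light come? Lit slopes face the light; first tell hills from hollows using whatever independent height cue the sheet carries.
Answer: NW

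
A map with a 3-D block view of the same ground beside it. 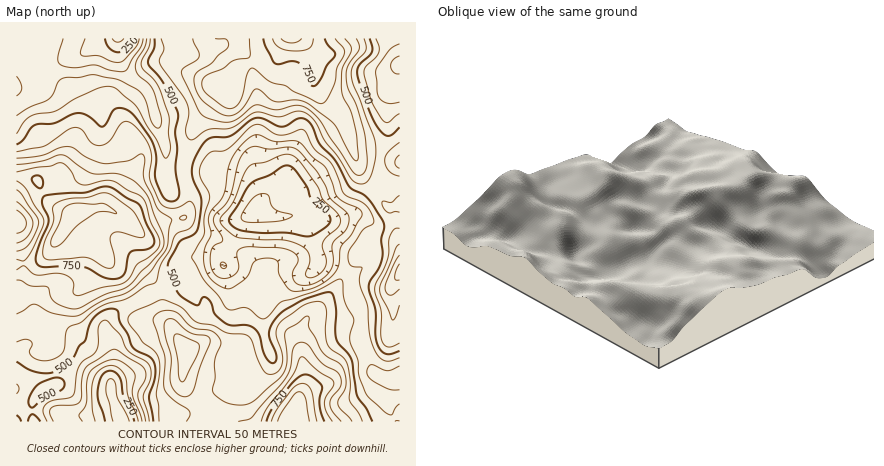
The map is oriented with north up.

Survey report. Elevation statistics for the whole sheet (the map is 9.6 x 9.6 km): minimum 170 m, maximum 890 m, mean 530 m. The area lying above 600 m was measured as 28.9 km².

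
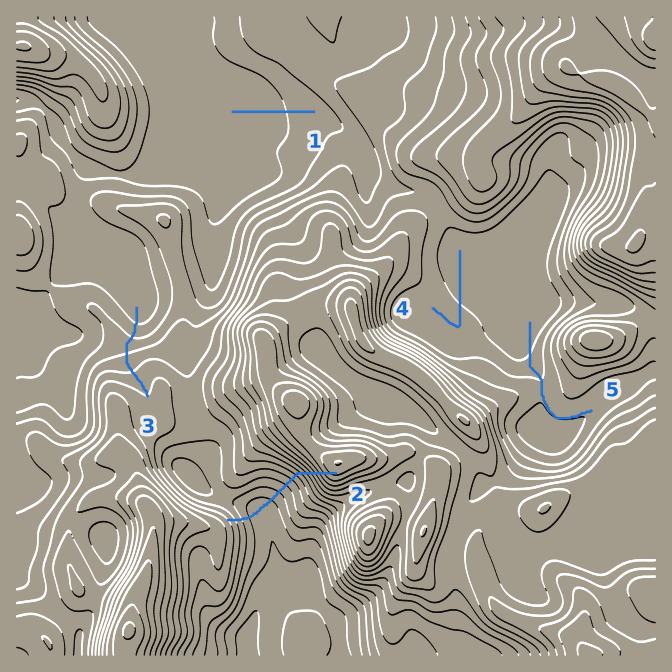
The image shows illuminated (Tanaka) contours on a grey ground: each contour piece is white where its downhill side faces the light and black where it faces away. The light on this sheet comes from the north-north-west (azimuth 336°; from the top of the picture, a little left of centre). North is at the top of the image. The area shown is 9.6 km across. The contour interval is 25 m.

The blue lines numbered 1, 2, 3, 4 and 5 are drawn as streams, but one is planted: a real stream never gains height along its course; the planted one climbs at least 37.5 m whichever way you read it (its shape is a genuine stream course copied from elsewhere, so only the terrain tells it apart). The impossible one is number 2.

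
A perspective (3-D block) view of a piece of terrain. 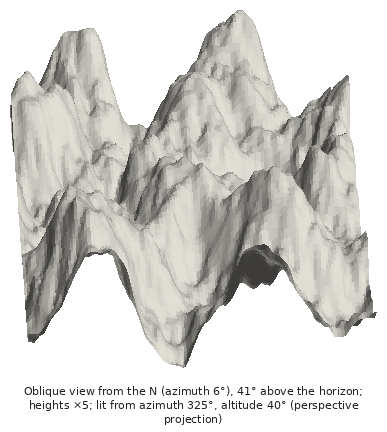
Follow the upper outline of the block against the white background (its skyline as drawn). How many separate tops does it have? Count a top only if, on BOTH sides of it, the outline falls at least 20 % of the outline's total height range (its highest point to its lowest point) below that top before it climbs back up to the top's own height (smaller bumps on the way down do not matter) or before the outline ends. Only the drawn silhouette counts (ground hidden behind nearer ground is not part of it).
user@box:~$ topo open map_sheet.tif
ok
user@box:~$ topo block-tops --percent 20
2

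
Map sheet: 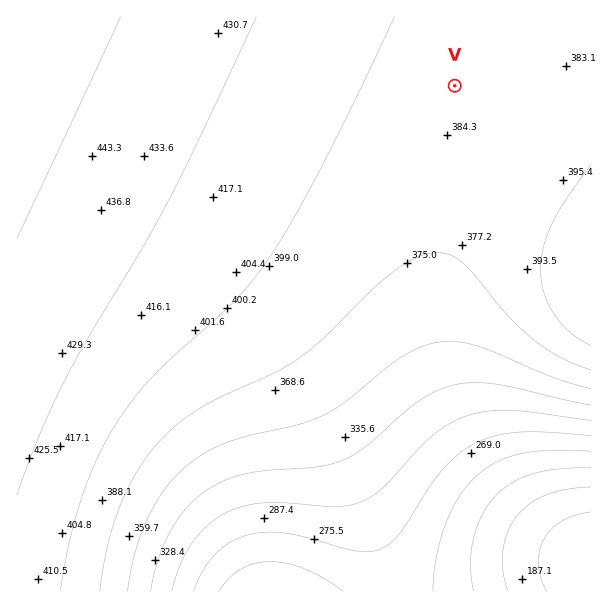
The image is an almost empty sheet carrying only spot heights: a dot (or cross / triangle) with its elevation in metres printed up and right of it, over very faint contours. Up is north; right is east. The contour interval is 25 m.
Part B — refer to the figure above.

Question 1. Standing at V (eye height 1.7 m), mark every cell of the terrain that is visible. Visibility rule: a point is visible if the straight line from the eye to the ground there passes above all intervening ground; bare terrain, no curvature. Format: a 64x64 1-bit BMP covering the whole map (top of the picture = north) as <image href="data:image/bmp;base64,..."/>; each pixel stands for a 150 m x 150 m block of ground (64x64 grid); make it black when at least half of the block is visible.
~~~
<image width="64" height="64" href="data:image/bmp;base64,Qk0+AgAAAAAAAD4AAAAoAAAAQAAAAEAAAAABAAEAAAAAAAACAAATCwAAEwsAAAIAAAAAAAAA////AAAAAAD+AAAAAAAAAPwAAAAAAAAA/AAAAAAAAAD8AAAAAAAAAPwAAAAAAAAA/AAAAAAAAAD8AAAAAAAAAPwAAAAAAAAA/AAAAAAAAAD8AAAAAAAAAPwAAAAAAAAA/AAAAAAAAAD8AAAAAAAAAPwAAAAAAAAA/AAAAAAAAAD+AAAAAAAAAP4AAAAAAAAA/gAAAAAAAAD+AAAAAAAAAP4AAAAAAAAA/wAAAAAAAAD/AAAAAAAAAP8AAAAAAAAA/4AAAAAAAAD/gAAAAAAAAP/AAAAAAAAA/8AAAAAAAAD/4AAAAAAAAP/wAAAAAAAA//AAAAAAAAD/+AAAAAAAAP/8AAAAAAAA//4AAAAAAAD//wAAAAAAf///gAAAAAH////gAAAAA/////gfgAAH///////gAA////////AAH///////+AAf///////8AD////////4Af////////wB/////////gP/////////A/////////+H//////////////////////////////////////////////////////////////////////////////////////////////////////////////////////////////////////////////////////////////////////////////////////////////////w=="/>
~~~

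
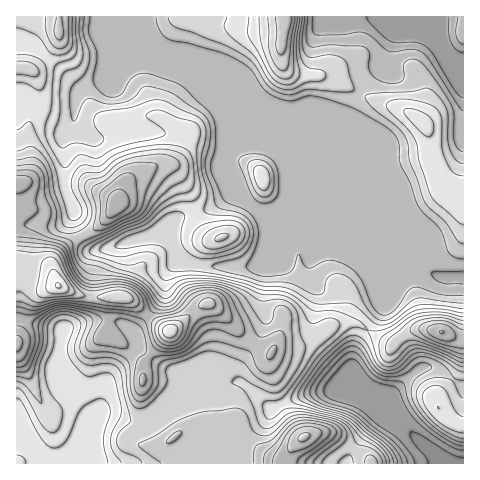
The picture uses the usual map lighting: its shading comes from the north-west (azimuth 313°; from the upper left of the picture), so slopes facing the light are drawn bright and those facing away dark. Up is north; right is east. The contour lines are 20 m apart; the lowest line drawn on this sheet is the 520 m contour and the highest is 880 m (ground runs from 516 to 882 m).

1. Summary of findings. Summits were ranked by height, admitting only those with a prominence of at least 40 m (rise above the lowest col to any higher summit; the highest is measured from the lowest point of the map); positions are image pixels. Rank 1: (59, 286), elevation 882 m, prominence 366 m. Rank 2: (169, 330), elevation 855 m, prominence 86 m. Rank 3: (304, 437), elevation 804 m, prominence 123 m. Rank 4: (117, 204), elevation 774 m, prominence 63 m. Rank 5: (441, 332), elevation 761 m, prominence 121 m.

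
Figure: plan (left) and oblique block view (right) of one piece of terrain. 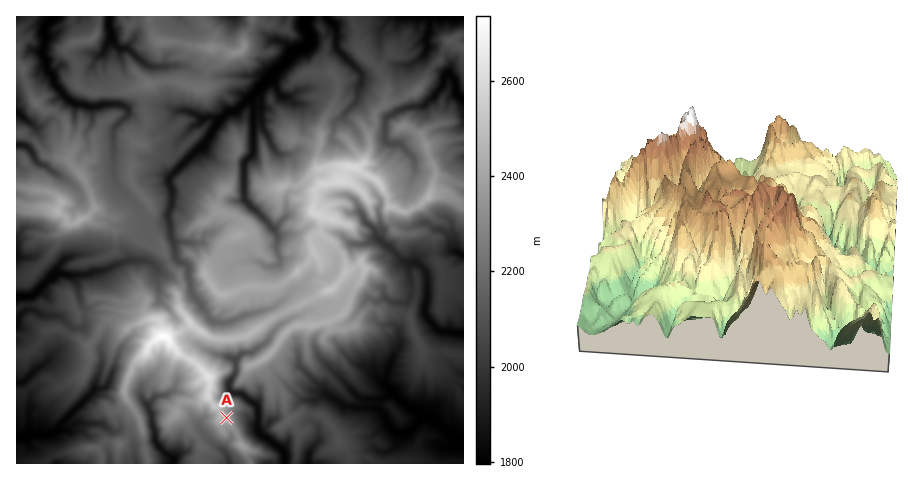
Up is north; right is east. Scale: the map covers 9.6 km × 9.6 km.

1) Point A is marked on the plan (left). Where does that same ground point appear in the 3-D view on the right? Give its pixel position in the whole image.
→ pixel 634 164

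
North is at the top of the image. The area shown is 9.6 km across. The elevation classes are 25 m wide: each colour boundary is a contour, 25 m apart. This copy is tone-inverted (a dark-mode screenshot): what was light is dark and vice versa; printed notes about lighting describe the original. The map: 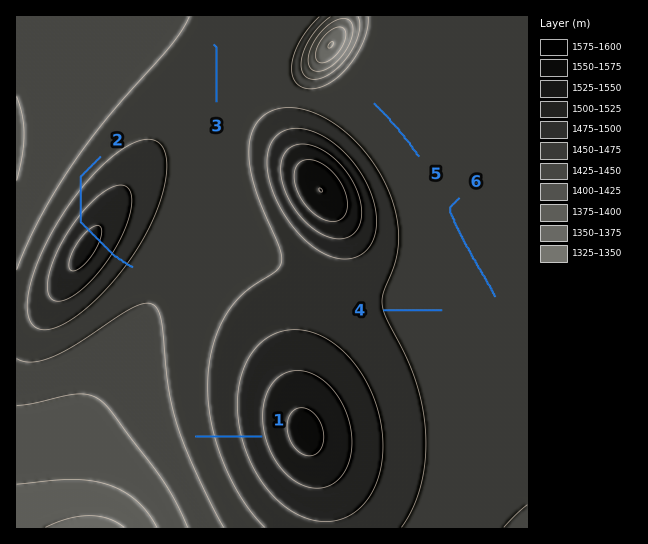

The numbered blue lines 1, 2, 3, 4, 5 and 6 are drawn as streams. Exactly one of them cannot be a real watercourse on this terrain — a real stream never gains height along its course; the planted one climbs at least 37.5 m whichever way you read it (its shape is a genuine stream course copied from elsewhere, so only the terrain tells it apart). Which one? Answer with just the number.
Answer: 2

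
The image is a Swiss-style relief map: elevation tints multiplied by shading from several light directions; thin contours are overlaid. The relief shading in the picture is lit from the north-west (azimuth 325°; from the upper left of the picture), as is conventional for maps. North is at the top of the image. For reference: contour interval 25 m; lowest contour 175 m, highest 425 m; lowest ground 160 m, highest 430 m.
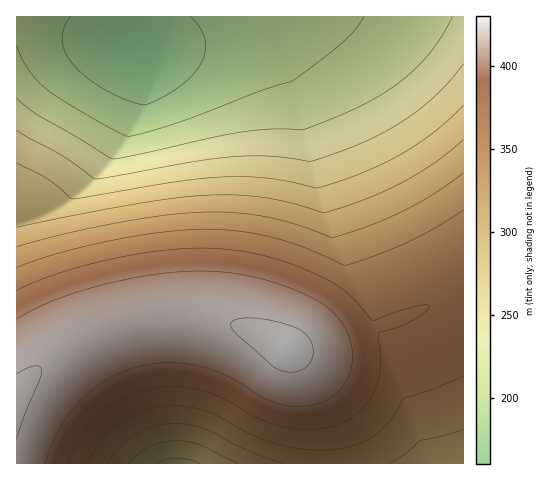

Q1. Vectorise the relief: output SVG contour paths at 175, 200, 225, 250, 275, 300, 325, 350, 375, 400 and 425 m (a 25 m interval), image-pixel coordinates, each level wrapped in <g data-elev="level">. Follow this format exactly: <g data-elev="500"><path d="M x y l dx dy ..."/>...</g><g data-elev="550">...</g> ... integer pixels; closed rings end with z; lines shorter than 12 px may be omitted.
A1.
<g data-elev="175"><path d="M191 17l9 10 5 12 0 11-4 13-8 12-14 12-19 11-16 7-19-6-20-9-18-13-14-13-8-12-3-12 2-13 7-10"/></g><g data-elev="200"><path d="M364 17l-8 11-12 13-52 40-30 9-85 33-47 13-6-1-26-14-51-31-11-10-8-11-7-12-4-12"/></g><g data-elev="225"><path d="M452 17l-10 18-12 18-14 15-17 14-18 13-21 11-56 24-33-1-30 3-128 27-74-43-22-18"/></g><g data-elev="250"><path d="M463 64l-13 17-15 15-33 26-41 21-50 18-41-5-39 1-37 5-98 17-34-23-45-26"/></g><g data-elev="275"><path d="M156 463l11-4 11-1 11 2 11 3"/><path d="M463 105l-29 27-34 23-38 18-44 15-49-10-45-1-46 5-105 17-26-20-30-16"/></g><g data-elev="300"><path d="M128 463l10-9 12-7 12-5 14-1 12 1 12 3 38 18"/><path d="M463 140l-29 23-32 20-37 16-39 13-39-10-23-4-27-3-29 0-32 3-38 6-121 23"/></g><g data-elev="325"><path d="M107 463l12-16 17-13 18-8 21-3 15 2 14 4 44 22 36 12"/><path d="M388 463l16-8 16-15 22-4 21-7"/><path d="M463 173l-28 20-30 17-34 15-37 12-41-13-27-7-30-4-32-1-38 3-48 8-56 11-45 13"/></g><g data-elev="350"><path d="M88 463l14-23 18-17 23-12 25-5 19 1 19 4 14 6 33 18 32 11 31 4 30-2 18-7 16-10 12-13 12-20 30-9 29-13"/><path d="M463 210l-25 16-28 15-31 13-32 11-5-1-41-18-29-9-33-6-35-2-43 3-50 9-52 12-42 14"/></g><g data-elev="375"><path d="M68 463l6-14 8-14 9-12 11-10 13-10 12-7 14-5 16-3 24-1 25 4 19 8 34 20 28 9 28 1 14-2 12-4 12-6 9-8 8-10 5-10 4-12 2-12-2-32 16-5 16-7 14-9 4-6-4-1-12 2-39 14-30-30-12-9-20-10-25-9-24-8-25-4-25-3-46 2-54 9-53 14-43 17"/></g><g data-elev="400"><path d="M45 463l12-30 18-26 23-22 27-14 16-5 18-3 17 0 18 2 16 4 15 6 34 21 13 6 18 4 16 0 11-2 10-4 9-7 7-7 5-8 3-10 2-11-1-11-5-13-7-13-10-11-12-8-24-11-24-9-25-6-24-3-24-1-25 1-57 10-54 16-23 9-21 12"/></g><g data-elev="425"><path d="M17 439l7-23 16-37 2-9-2-3-6-1-17 8"/><path d="M283 371l8 1 8-1 7-4 5-5 2-7 0-7-2-7-6-7-12-7-29-8-21-1-8 2-4 2 0 5 7 8 34 31z"/></g>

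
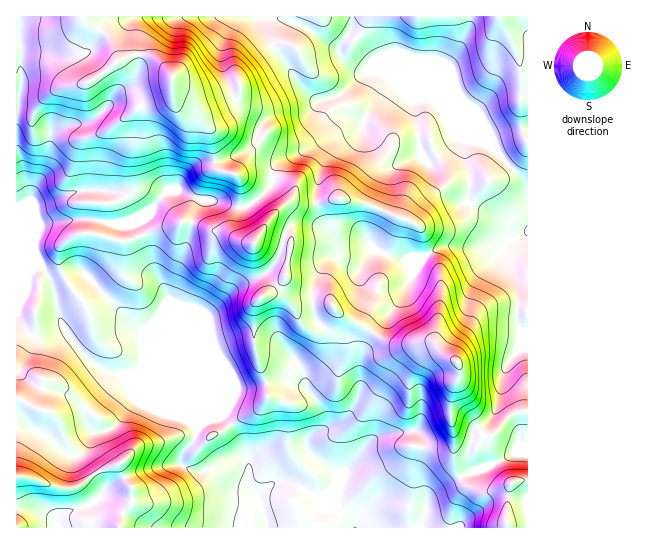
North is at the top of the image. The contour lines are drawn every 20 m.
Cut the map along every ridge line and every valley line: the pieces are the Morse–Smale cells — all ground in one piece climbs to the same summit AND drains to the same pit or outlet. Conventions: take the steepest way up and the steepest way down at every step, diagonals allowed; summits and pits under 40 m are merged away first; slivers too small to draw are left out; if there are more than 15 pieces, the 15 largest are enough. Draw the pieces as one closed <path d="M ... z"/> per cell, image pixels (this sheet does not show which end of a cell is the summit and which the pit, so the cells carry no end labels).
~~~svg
<path d="M82 16l-66 1 0 253 15 1 6-4 4 0 6 6 8 18 4 24 6 15 14 19 16 16 51 20 28 28 17 10 4 5 0-65-27-64 1-12 16-37 10-37 6-12 18 0 24 7 20-13 8-9 1-7-13-3-21 0-20-7-2-2-7-38-18-22-18-10-1-22-4-5-10-10-11-5-16 0-13 6-3-15-6-9-19-13z"/><path d="M351 16l-268 1 26 20 10 23 12-5 16 0 11 5 10 10 4 5 1 22 18 10 18 22 7 38 5 4 17 5 21 0 12 3 4-12 7-7 36-17 8-6 16-17 9-3 12 5 0 7-9 6-12 4-15 19-7 15-4 28 7 20 16 22 26 0 10 7-16 14-8 0-14-7-11 4-7 12-6 14-1 14 2 2 15 0 16 14 26 14 28-29 9-16 4-13 9-14 8-6 13-6 60 0 13-8-6 7 0 15 10 25-2 37 3 7 5 4-6 15-14 20-8 38-6 12-12 10 3 6 8 1 21-21 17-5 0-220-5-11-26-28-58-55-53-23-27-2-12-7-7-9 0-8 11-16z"/><path d="M41 267l-4 0-6 4-15 0 0 256 225 1 3-15 15-12-12-16 2-18-1-5-5-3-9 0-15 8-17 5-20-7-1-7 15-23-1-9-21-13-28-28-24-10-20-6-23-20-19-30-8-36-5-10z"/><path d="M279 179l-6 0-2 7-7 8-21 14-24-7-17-1-7 13-10 37-16 37-1 12 27 64 0 60 2 5 5-5 11-4 16-17 8-14 10 0 34-8 9 0 16 8 1-11 11-8 11-14 0-20-13-16-3-16-19 1-12-9-15-1 17-15 7-30-2-8-24-6-8 2 12-18 24-24 0-6z"/><path d="M499 16l-146 0-1 11-12 20 0 8 7 9 12 7 23 1 57 24 58 55 26 28 4 10 1-134-6 0-7-6z"/><path d="M513 240l-11 7-60 0-13 6-8 6-9 14-4 13-9 16-27 28 7 7 16 7 19 0 11-3 9 2 11 12 10 5 5 9-3 16 4 16 17 27 7-3 8-10 6-12 6-34 14-20 6-15-5-4-3-7 2-37-10-25 0-15z"/><path d="M371 331l-8 18-3 13 0 31-9 21-10 10-27 11-6 6-1 6 10 13 22 14 2 10 3-11 29-33 12-5 30-4 4 3 1 7-5 24-2 28 2 6 11 13 2-13 5-6 39-22-4-12 0-8 4-16 7-6-18-28-4-16 3-16-5-9-10-5-11-12-9-2-11 3-19 0-16-7z"/><path d="M351 117l-9 3-16 17-12 8-32 15-9 10-1 8 15 5 6 6 0 6-24 24-9 14 1 2 20 4 10 4-6 34-18 18 15 0 12 9 19-1 0-16 6-14 7-12 11-4 14 7 8 0 16-14-10-7-26 0-16-22-7-20 4-28 11-22 11-12 12-4 9-6 0-7z"/><path d="M517 452l-26 13-24 8-34 20-5 6-1 12-7 16 107 1 1-74z"/><path d="M527 411l-16 4-21 21-8-1-4-6-5 4-5 18 0 8 5 13 18-7 26-13 11 1z"/><path d="M527 16l-27 1 15 32 7 6 6-1z"/>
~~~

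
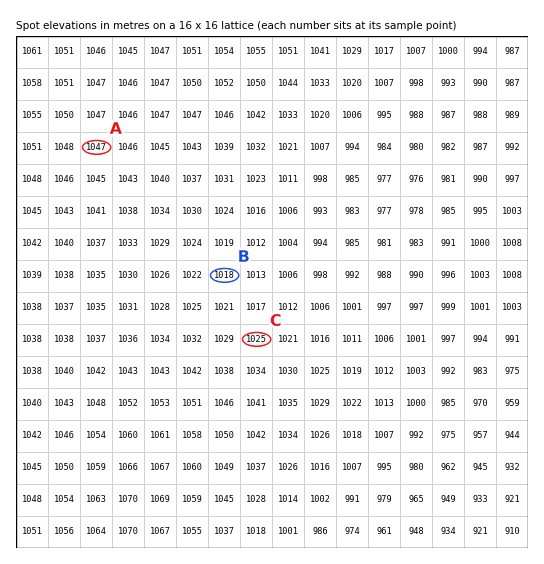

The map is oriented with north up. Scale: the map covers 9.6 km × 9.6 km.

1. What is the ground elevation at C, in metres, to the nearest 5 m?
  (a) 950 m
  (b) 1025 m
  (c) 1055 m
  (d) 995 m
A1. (b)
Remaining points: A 1045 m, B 1020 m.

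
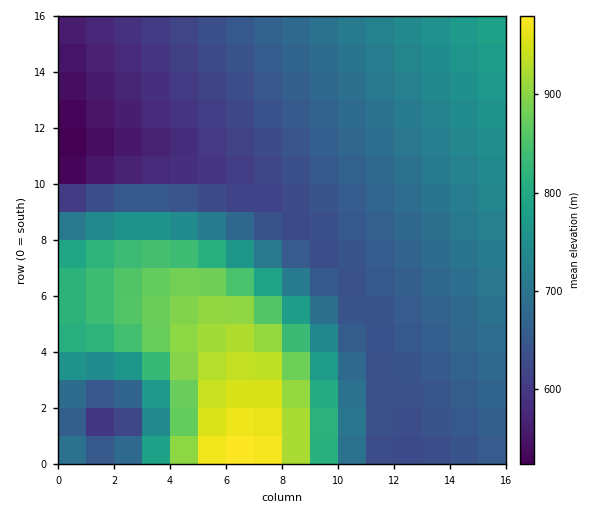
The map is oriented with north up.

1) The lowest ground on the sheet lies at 510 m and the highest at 980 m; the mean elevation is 710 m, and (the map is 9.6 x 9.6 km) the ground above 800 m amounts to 19.1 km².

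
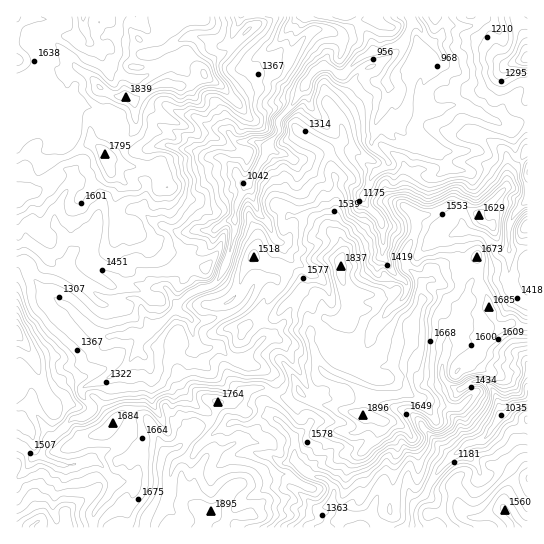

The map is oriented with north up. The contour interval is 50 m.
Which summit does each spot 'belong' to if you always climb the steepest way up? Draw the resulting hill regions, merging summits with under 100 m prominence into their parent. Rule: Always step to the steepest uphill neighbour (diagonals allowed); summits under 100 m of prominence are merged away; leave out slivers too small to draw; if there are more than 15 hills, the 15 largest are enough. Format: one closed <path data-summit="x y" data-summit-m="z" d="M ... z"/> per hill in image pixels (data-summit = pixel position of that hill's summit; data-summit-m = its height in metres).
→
<path data-summit="33 527" data-summit-m="1904" d="M483 16l-129 0 3 7 14 16 2 12-18 10-12 14-4 0-14-10-12 6-20 32-14 16 0 14-10 10-6 18-20 29-7 16-1 28-4 16-10 25-8 10-18 6-12 8-6 6-2 6-34 26-4 13 8 6 9-4 36 0 7-5 22 0 8 9 10 4 8 0 19-22-3-15 2-13 13-21 0-10 11-8 2-6 0-7-8-15 8-6 4-15 0-9 6-15-2-31-4-8 9 2 24 22 21 2 16 10 1 7 13 13 6 10 14 2 14-4 12 0 15 5 8 8 17-7 20 6 12 16 12 1 2-2 2-29 5-10 12-12 0-77-5-1-10 6-7 0-43-22-14 0-11 4-8 0-6-4-4-11 5-15 16-17-1-8-8-11 8-6 3-8 3-4 28 0 5-2 5-5z"/><path data-summit="126 97" data-summit-m="1839" d="M353 16l-336 0-1 245 10 2 5 12 9 12 7 8 20 10 26 26 10 5 26-3 8 0 4 3 5-1 5-7 24-17 2-6 13-12 20-6 9-8 12-29 4-16 0-13-9 0-12 10-17-2-7 3-13 0-24-11-12-12-10 0-13 10-16 0-5 4-1-14-13-19-10-8 2-5-8-8-4-24-16-38-3-17 4 9 7 6 16-2 22 5 19 18 3 11 8 8 10 6 9 0 16-6 12 0 5 3 15 1 16 8 15 0 14 12 5 12 6 4 17-24 6-18 11-13-1-11 14-16 20-32 12-6 14 10 4 0 12-14 18-10-2-12z"/><path data-summit="363 415" data-summit-m="1896" d="M299 160l-6 1 4 6 2 31-6 15 0 9-4 15-8 6 8 15 0 7-2 6-11 8 0 10-13 21-2 13 3 15-20 23 7 4 11 3 9 7 4 11-10 16 0 4 3 5 25 24 2 26 12 12 18 6 8 8-1 18 10 14 11-3 17 0 6-18 5-6 26 3 7 9 13-11 10-22 28-26 20-6 16-24-5-20-7-10-7-4-8 0-13 8-10-2-8-9 0-16 4-9 1-22 7-8 4-13 9-7-1-8 4-13 6-5 30 0 2-2 0-24-11 1-15-17-20-6-17 7-8-8-15-5-12 0-14 4-14-2-6-10-13-13-1-7-16-10-21-2z"/><path data-summit="211 511" data-summit-m="1895" d="M219 347l-22 0-7 5-36 0-9 4-8-5-16 20-14 8-17 5-9 6 3 8 8 8 0 4-9 7-10 2-16 16-6 2-4 5-6 13 9 6 12 4 11 0 20-5 7 5 15 17-6 12-16 20 1 14 245-1 2-10-8-12-18 3-16-17 9-17-13-13-2-26-25-24-3-5 0-4 10-16-4-11-12-8-32-11z"/><path data-summit="105 154" data-summit-m="1795" d="M45 89l-1 10 19 46 4 24 8 8-2 5 10 8 13 19 2 11 20-1 13-10 10 0 17 15 19 8 13 0 7-3 17 2 9-8 12-4 1-13 9-21-5-4-5-12-12-10-17-2-16-8-15-1-5-3-12 0-16 6-9 0-10-6-8-8-3-11-19-18-22-5-16 2-7-6z"/><path data-summit="17 333" data-summit-m="1797" d="M23 261l-7 1 0 183 6 2 11 12 8-3 6-14 26-23 10-2 9-7 0-4-8-8-3-8 9-6 17-5 14-8 16-21 4-13-4-4-34 3-10-5-26-26-20-10-14-16-6-16z"/><path data-summit="505 510" data-summit-m="1560" d="M527 403l-12 2-6 4-10 9-14 21-20 6-28 26-10 22-12 8-3 6 1 21 115-1z"/><path data-summit="527 58" data-summit-m="1532" d="M527 16l-42 0-6 7-10 4-23-2-6 12-8 6 8 11 1 8-20 24-1 8 4 11 6 4 8 0 11-4 14 0 43 22 7 0 14-6z"/><path data-summit="527 226" data-summit-m="1597" d="M527 200l-11 11-7 14 0 56 8 16 8 6 3-1z"/>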